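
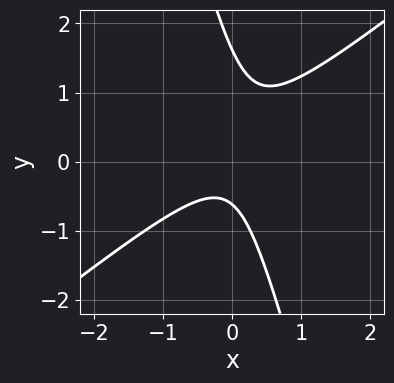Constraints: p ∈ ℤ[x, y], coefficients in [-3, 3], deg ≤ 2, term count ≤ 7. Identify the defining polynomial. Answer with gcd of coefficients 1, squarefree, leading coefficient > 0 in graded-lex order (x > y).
3*x^2 - 3*x*y - y^2 + y + 1

(a) The degree is 2 — a generic line meets the curve in up to 2 points.
(b) Checking where it meets the axes: the curve avoids every integer x-axis point in the box.
(c) Together with the visible shape, these determine p as stated.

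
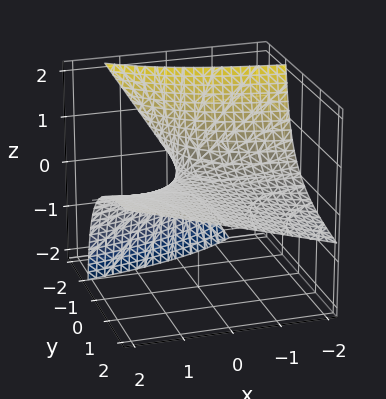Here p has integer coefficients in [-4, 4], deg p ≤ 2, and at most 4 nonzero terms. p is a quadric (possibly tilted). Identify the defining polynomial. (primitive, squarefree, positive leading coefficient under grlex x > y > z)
1. The degree is 2 — the shape is more complex than any degree-1 surface.
2. Against the integer gridlines: the visible y-axis segment lies entirely on the surface; it crosses the z-axis at the gridline z = 0; the visible x-axis segment lies entirely on the surface.
3. Matching integer coefficients to the picture gives p.

x*y - 2*y*z - 3*z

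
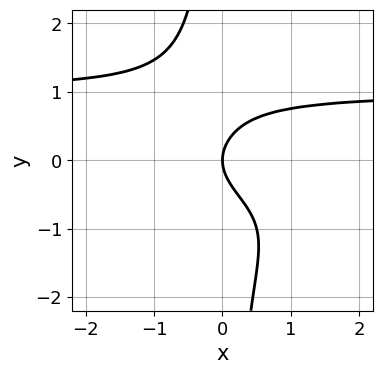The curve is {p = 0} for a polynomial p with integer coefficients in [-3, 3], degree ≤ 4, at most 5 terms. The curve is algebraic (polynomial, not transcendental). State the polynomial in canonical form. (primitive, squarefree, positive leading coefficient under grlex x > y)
x*y^3 + y^2 - x

(a) deg p = 4. The shape is more complex than any degree-3 curve.
(b) Observable constraints: it meets the y-axis at y = 0 (among the integer gridlines); it meets the x-axis at x = 0 (among the integer gridlines).
(c) Together with the visible shape, these determine p as stated.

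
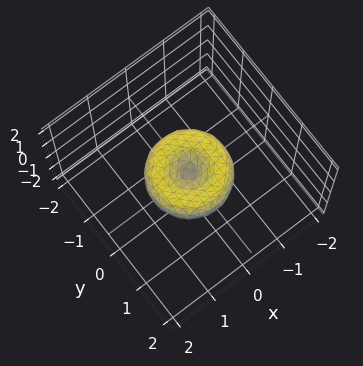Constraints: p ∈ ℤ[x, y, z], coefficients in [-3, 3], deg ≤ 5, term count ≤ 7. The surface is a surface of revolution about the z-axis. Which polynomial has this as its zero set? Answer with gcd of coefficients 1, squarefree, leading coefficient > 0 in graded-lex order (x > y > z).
x^4 + 2*x^2*y^2 + y^4 - x^2 - y^2 + z^2

1. Degree: a generic line meets the surface in up to 4 points, so deg p = 4.
2. Symmetries: the surface is invariant under rotation about z: p = q(x² + y², z).
3. Against the integer gridlines: the x-axis gridline crossings are at x ∈ {-1, 0, 1}; it crosses the z-axis at the gridline z = 0; the y-axis gridline crossings are at y ∈ {-1, 0, 1}.
4. Matching integer coefficients to the picture gives p.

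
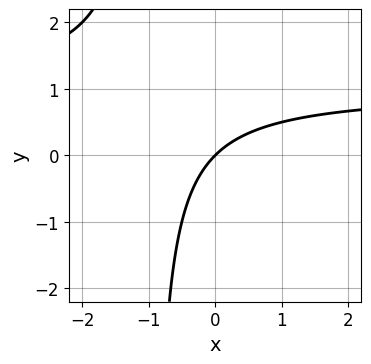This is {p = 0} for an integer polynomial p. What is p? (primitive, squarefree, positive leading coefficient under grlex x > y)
First, deg p = 2. A generic line meets the curve in up to 2 points.
Next, checking where it meets the axes: it crosses the y-axis at the gridline y = 0; one x-axis crossing is at x = 0.
Finally, solving for integer coefficients yields p as stated.

x*y - x + y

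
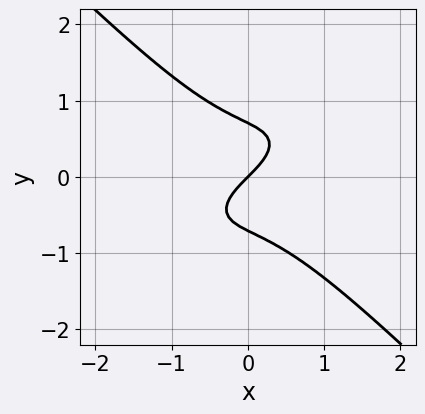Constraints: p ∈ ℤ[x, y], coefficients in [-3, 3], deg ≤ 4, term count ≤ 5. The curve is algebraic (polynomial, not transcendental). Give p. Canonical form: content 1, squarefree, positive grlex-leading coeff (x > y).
x^3 - x^2*y + 2*y^3 + x - y

(a) The degree is 3 — a generic line meets the curve in up to 3 points.
(b) From the visible intercepts: it crosses the x-axis at the gridline x = 0; it meets the y-axis at y = 0 (among the integer gridlines).
(c) These observations pin down the coefficients.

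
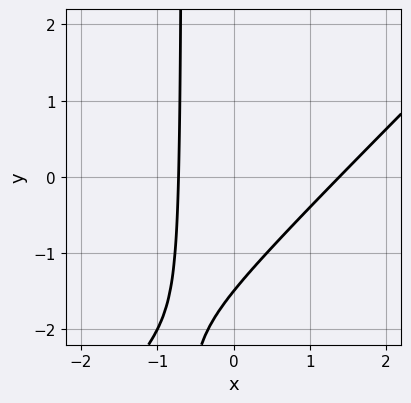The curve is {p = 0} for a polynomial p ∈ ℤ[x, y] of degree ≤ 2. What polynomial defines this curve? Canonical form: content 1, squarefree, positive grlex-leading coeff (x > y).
3*x^2 - 3*x*y - 2*x - 2*y - 3

(a) deg p = 2.
(b) The integer polynomial consistent with all of this is the stated p.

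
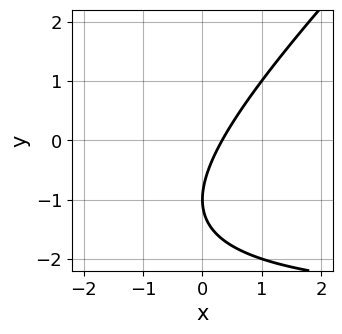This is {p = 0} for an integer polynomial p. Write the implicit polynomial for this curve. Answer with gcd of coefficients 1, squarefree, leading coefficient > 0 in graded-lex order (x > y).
x*y - y^2 + 3*x - 2*y - 1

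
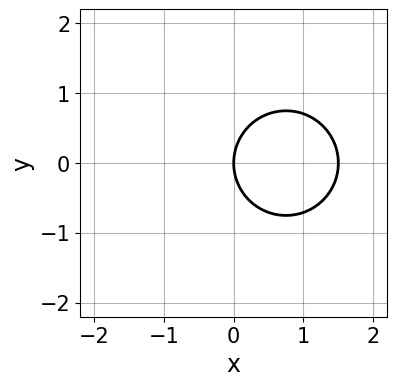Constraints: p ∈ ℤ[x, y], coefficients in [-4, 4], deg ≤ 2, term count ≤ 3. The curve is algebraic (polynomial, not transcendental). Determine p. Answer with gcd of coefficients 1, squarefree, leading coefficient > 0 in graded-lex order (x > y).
1. Degree: a generic line meets the curve in up to 2 points, so deg p = 2.
2. Symmetries: mirror symmetry y ↦ −y ⇒ only even powers of y.
3. From the visible intercepts: it crosses the y-axis at the gridline y = 0; one x-axis crossing is at x = 0.
4. Together with the visible shape, these determine p as stated.

2*x^2 + 2*y^2 - 3*x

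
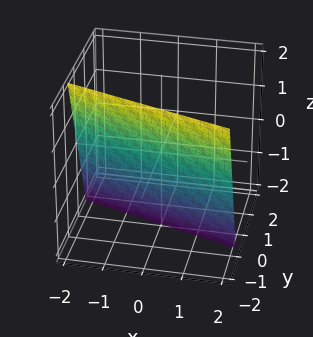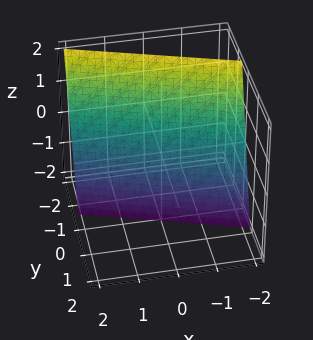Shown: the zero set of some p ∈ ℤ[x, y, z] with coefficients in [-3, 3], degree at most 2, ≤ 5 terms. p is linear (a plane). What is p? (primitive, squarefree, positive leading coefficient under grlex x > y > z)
deg p = 1.
Observable constraints: it crosses the x-axis at the gridline x = -2; it crosses the z-axis at the gridline z = -2.
The integer polynomial consistent with all of this is the stated p.

x + 3*y + z + 2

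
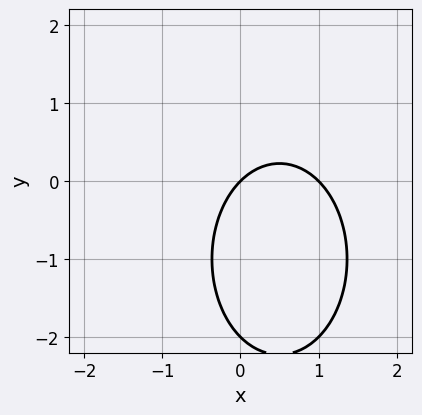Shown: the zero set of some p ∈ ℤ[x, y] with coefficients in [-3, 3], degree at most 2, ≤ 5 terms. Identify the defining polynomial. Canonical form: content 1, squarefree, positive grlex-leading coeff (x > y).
1. deg p = 2.
2. Against the integer gridlines: the x-axis gridline crossings are at x ∈ {0, 1}; among the integer gridlines, it crosses the y-axis at y ∈ {-2, 0}.
3. Assembling these constraints gives the stated polynomial.

2*x^2 + y^2 - 2*x + 2*y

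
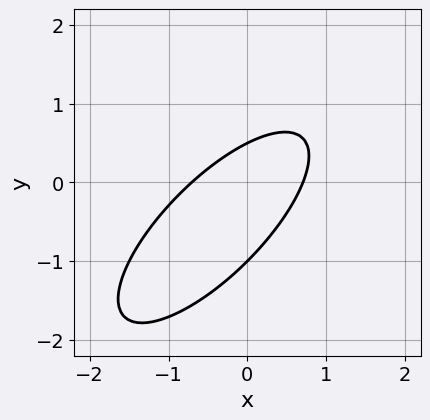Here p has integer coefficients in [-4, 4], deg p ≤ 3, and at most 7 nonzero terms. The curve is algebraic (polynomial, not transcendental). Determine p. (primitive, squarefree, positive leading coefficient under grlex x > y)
The degree is 2 — the shape is more complex than any degree-1 curve.
Reading off the gridlines: one y-axis crossing is at y = -1.
Fitting integer coefficients to these (and the overall shape) gives p.

2*x^2 - 3*x*y + 2*y^2 + y - 1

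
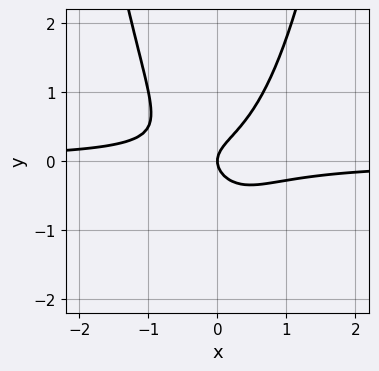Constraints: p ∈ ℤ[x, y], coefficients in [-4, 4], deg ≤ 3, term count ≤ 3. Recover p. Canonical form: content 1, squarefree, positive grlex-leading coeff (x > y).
3*x^2*y - 2*y^2 + x

First, deg p = 3. The shape is more complex than any degree-2 curve.
Then, checking where it meets the axes: it meets the x-axis at x = 0 (among the integer gridlines); one y-axis crossing is at y = 0.
Finally, fitting integer coefficients to these (and the overall shape) gives p.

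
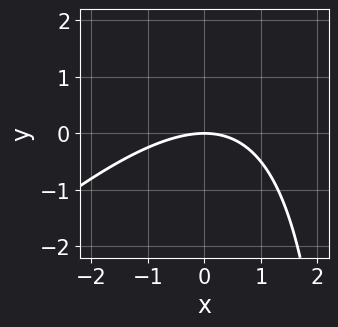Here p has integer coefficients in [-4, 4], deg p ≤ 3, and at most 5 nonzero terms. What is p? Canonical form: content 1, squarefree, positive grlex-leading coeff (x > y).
The degree is 2 — the shape is more complex than any degree-1 curve.
From the visible intercepts: one x-axis crossing is at x = 0; one y-axis crossing is at y = 0.
Assembling these constraints gives the stated polynomial.

x^2 - x*y + 3*y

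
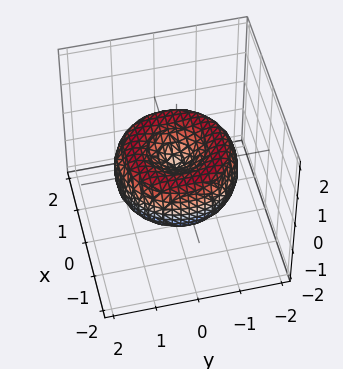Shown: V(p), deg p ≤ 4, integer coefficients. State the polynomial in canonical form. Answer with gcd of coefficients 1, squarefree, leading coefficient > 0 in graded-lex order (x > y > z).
First, degree: a generic line meets the surface in up to 4 points, so deg p = 4.
Then, by symmetry, every cross-section ⟂ z is a circle, so x, y appear only via x² + y².
Next, observable constraints: it meets the z-axis at z = 0 (among the integer gridlines); a circular section at z = 0 has radius between 1 and 2; it crosses the y-axis at the gridline y = 0.
Finally, fitting integer coefficients to these (and the overall shape) gives p.

x^4 + 2*x^2*y^2 + y^4 - 2*x^2 - 2*y^2 + 2*z^2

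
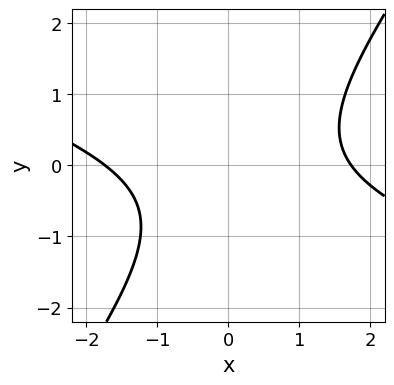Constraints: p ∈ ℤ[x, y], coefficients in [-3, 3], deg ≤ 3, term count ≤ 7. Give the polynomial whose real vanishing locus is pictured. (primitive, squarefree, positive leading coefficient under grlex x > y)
x^2 + 2*x*y - 2*y^2 - y - 3

First, degree: the shape is more complex than any degree-1 curve, so deg p = 2.
Then, observable constraints: the curve avoids every integer y-axis point in the box.
Finally, the integer polynomial consistent with all of this is the stated p.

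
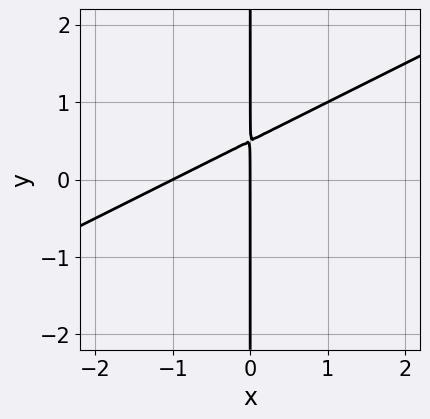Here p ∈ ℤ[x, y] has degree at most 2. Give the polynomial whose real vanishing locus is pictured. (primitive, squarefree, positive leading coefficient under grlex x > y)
Degree: the shape is more complex than any degree-1 curve, so deg p = 2.
Checking where it meets the axes: the x-axis gridline crossings are at x ∈ {-1, 0}; the visible y-axis segment lies entirely on the curve.
Solving for integer coefficients yields p as stated.

x^2 - 2*x*y + x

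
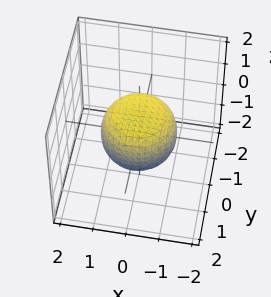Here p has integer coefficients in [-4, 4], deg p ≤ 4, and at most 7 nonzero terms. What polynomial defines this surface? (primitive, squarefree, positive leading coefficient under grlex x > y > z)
(a) Degree: no degree-3 surface has this shape, so deg p = 4.
(b) Symmetries: every cross-section ⟂ z is a circle, so x, y appear only via x² + y².
(c) Reading off the gridlines: a circular section at z = 0 has radius between 1 and 2.
(d) Fitting integer coefficients to these (and the overall shape) gives p.

2*x^4 + 4*x^2*y^2 + 2*y^4 - x^2 - y^2 + 3*z^2 - 2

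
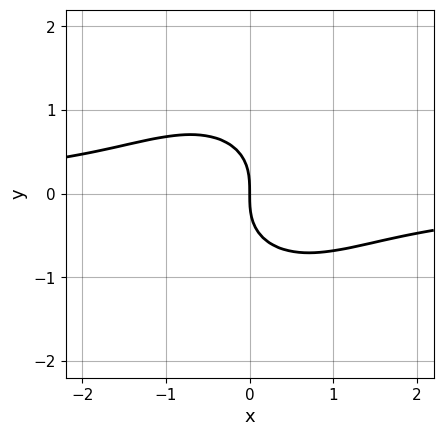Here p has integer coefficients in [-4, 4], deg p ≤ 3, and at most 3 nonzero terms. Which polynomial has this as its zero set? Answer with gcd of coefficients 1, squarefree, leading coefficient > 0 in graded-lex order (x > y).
x^2*y + y^3 + x

1. deg p = 3.
2. From the axis intercepts and sections: it meets the x-axis at x = 0 (among the integer gridlines); it crosses the y-axis at the gridline y = 0.
3. Assembling these constraints gives the stated polynomial.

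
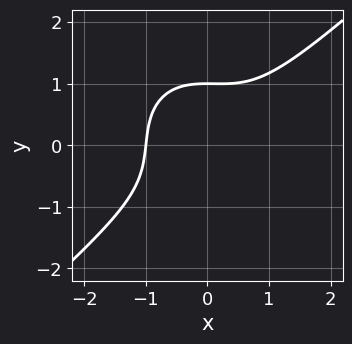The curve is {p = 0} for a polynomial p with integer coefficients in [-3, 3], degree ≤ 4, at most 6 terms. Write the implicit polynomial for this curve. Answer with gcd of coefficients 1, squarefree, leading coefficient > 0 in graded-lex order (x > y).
1. The degree is 3 — no degree-2 curve has this shape.
2. From the visible intercepts: it crosses the y-axis at the gridline y = 1; it meets the x-axis at x = -1 (among the integer gridlines).
3. The integer polynomial consistent with all of this is the stated p.

3*x^3 - x^2*y - 3*y^3 + 3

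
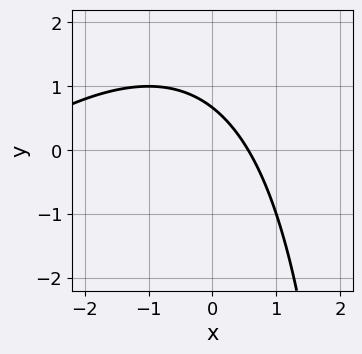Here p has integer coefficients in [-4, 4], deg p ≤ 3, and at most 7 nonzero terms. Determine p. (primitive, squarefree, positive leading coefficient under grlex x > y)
x^2 - x*y + 3*x + 3*y - 2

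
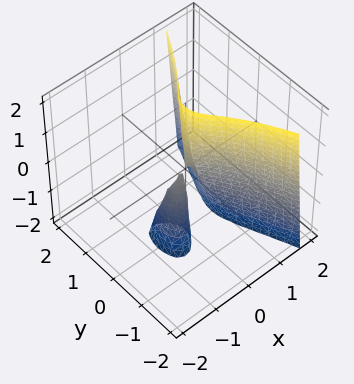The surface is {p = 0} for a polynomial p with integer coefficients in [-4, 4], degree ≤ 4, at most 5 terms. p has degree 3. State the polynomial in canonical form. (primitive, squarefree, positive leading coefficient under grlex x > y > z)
3*x^3 + x*z - 2*y^2

1. There are 2 components. Treating them together as one polynomial.
2. Degree: no degree-2 surface has this shape, so deg p = 3.
3. Reading off the gridlines: the visible z-axis segment lies entirely on the surface; it crosses the x-axis at the gridline x = 0; one y-axis crossing is at y = 0.
4. Assembling these constraints gives the stated polynomial.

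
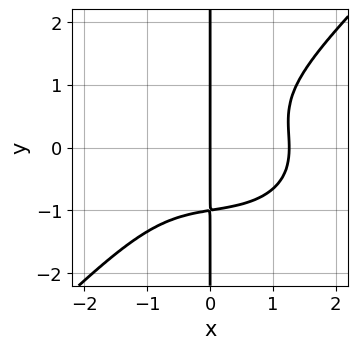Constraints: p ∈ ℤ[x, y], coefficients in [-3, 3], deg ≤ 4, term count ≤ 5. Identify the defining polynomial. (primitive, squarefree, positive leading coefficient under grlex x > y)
x^4 + x^2*y^2 - 2*x*y^3 - 2*x

deg p = 4. The shape is more complex than any degree-3 curve.
Checking where it meets the axes: one x-axis crossing is at x = 0; the visible y-axis segment lies entirely on the curve.
Matching integer coefficients to the picture gives p.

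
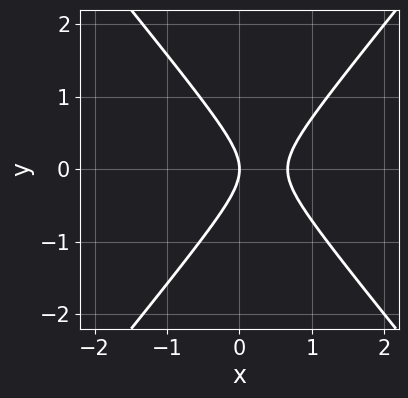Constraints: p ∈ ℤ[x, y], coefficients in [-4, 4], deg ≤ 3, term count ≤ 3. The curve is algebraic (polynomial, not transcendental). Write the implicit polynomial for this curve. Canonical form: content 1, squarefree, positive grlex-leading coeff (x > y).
3*x^2 - 2*y^2 - 2*x

(a) Degree: no degree-1 curve has this shape, so deg p = 2.
(b) Symmetries: the y ↦ −y reflection is a symmetry, so y appears only in even powers.
(c) Checking where it meets the axes: it crosses the x-axis at the gridline x = 0; it crosses the y-axis at the gridline y = 0.
(d) Together with the visible shape, these determine p as stated.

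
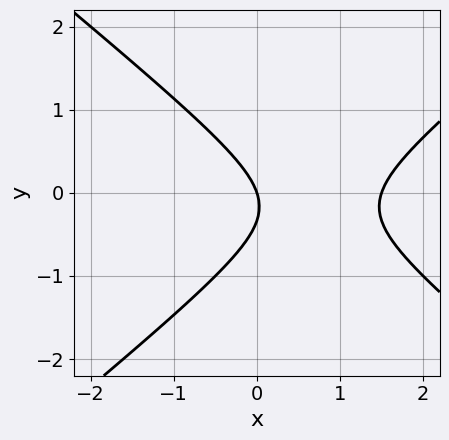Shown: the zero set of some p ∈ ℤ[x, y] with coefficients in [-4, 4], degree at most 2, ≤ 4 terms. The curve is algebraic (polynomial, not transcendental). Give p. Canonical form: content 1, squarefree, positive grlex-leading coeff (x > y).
First, the degree is 2 — no degree-1 curve has this shape.
Then, reading off the gridlines: it meets the x-axis at x = 0 (among the integer gridlines); one y-axis crossing is at y = 0.
Finally, together with the visible shape, these determine p as stated.

2*x^2 - 3*y^2 - 3*x - y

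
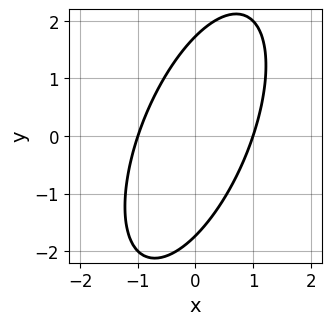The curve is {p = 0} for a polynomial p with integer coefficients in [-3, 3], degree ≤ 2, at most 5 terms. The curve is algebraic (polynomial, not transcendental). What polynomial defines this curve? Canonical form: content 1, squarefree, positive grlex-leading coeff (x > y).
3*x^2 - 2*x*y + y^2 - 3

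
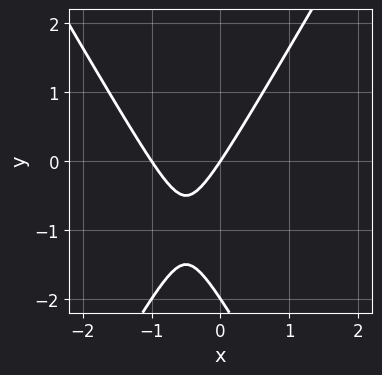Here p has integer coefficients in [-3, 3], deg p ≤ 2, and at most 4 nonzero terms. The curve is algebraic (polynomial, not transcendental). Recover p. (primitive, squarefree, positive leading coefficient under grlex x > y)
The degree is 2 — a generic line meets the curve in up to 2 points.
Reading off the gridlines: among the integer gridlines, it crosses the y-axis at y ∈ {-2, 0}; the x-axis gridline crossings are at x ∈ {-1, 0}.
Assembling these constraints gives the stated polynomial.

3*x^2 - y^2 + 3*x - 2*y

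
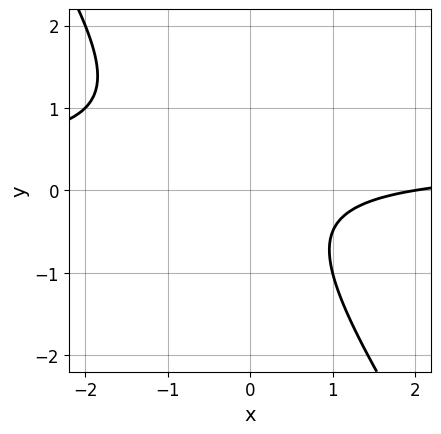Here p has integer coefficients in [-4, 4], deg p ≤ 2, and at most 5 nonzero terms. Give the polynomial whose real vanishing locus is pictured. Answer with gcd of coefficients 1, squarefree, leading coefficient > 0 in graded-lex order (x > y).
(a) deg p = 2. No degree-1 curve has this shape.
(b) Checking where it meets the axes: the curve avoids every integer y-axis point in the box; it crosses the x-axis at the gridline x = 2.
(c) These observations pin down the coefficients.

3*x*y + 2*y^2 - x + 2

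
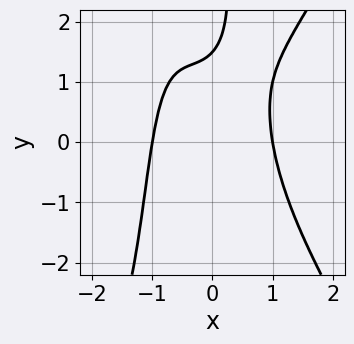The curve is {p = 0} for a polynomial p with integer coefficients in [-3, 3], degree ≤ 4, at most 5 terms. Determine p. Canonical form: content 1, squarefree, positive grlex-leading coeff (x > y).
The degree is 4 — no degree-3 curve has this shape.
Observable constraints: among the integer gridlines, it crosses the x-axis at x ∈ {-1, 1}.
Solving for integer coefficients yields p as stated.

3*x^4 - x^2*y^2 - x*y^2 + 2*y - 3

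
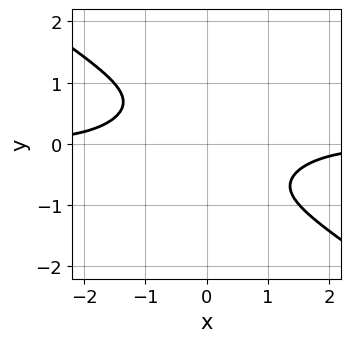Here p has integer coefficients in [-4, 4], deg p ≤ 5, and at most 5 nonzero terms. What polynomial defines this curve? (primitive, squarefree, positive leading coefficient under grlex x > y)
1. Degree: the shape is more complex than any degree-3 curve, so deg p = 4.
2. Observable constraints: it misses every integer gridline on the x-axis; no y-intercept at any integer in the box.
3. Putting this together gives p.

x^3*y + 3*y^4 + x*y + 2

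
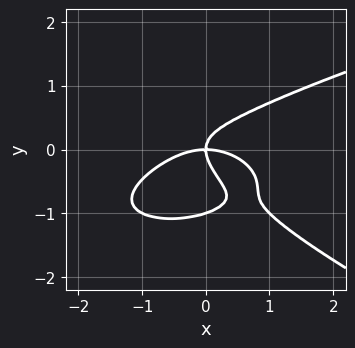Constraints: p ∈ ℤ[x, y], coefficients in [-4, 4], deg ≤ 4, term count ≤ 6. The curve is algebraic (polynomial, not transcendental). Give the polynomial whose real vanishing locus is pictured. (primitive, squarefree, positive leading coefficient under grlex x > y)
x*y^3 + 3*y^4 - x^3 + 3*y^3 - 2*x*y

(a) Degree: a generic line meets the curve in up to 4 points, so deg p = 4.
(b) Against the integer gridlines: among the integer gridlines, it crosses the y-axis at y ∈ {-1, 0}; one x-axis crossing is at x = 0.
(c) Together with the visible shape, these determine p as stated.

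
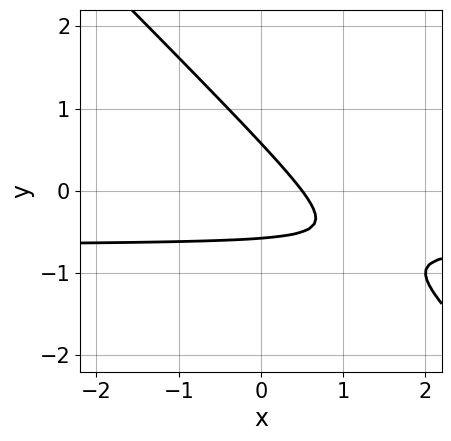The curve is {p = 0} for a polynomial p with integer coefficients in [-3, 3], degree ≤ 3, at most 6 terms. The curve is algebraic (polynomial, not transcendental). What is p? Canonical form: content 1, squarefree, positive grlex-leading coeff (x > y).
The degree is 2 — the shape is more complex than any degree-1 curve.
The integer polynomial consistent with all of this is the stated p.

3*x*y + 3*y^2 + 2*x - 1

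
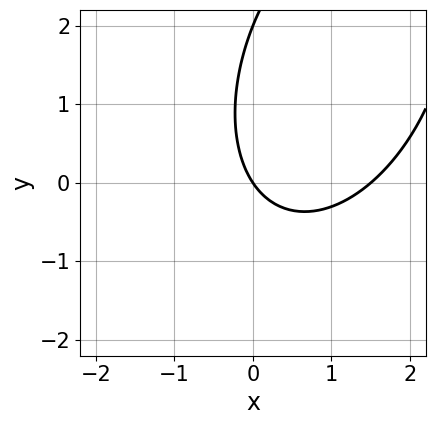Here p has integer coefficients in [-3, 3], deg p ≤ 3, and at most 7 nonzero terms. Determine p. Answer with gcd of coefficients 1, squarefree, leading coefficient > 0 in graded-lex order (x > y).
First, the degree is 2 — no degree-1 curve has this shape.
Next, checking where it meets the axes: among the integer gridlines, it crosses the y-axis at y ∈ {0, 2}; it crosses the x-axis at the gridline x = 0.
Finally, putting this together gives p.

2*x^2 - x*y + y^2 - 3*x - 2*y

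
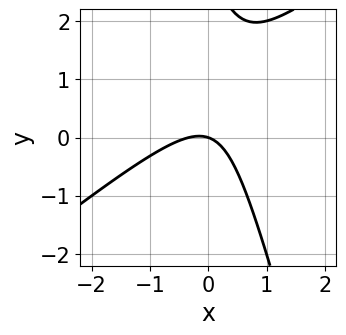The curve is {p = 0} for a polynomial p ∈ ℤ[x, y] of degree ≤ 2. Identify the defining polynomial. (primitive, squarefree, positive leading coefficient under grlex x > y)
3*x^2 - 3*x*y - y^2 + x + 3*y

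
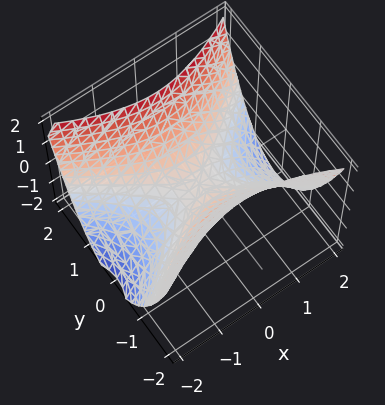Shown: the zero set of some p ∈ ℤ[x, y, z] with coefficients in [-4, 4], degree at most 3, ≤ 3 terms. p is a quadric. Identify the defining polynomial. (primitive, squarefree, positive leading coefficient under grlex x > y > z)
(a) deg p = 2. A saddle surface; a quadric.
(b) Symmetries: it's symmetric under x → −x, forcing even powers of x; mirror symmetry y ↦ −y ⇒ only even powers of y.
(c) Observable constraints: one x-axis crossing is at x = 0; it crosses the z-axis at the gridline z = 0; it meets the y-axis at y = 0 (among the integer gridlines).
(d) Putting this together gives p.

x^2 - 2*y^2 + 2*z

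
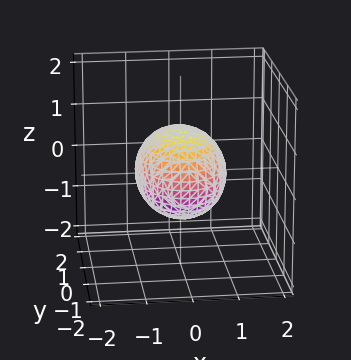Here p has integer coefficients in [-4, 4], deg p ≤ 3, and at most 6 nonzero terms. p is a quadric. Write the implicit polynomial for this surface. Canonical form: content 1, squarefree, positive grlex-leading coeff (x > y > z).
2*x^2 + y^2 + 2*z^2 - 2

The degree is 2 — bounded and convex; a quadric.
Symmetries: it's symmetric under z → −z, forcing even powers of z; the y ↦ −y reflection is a symmetry, so y appears only in even powers; mirror symmetry x ↦ −x ⇒ only even powers of x.
Observable constraints: among the integer gridlines, it crosses the z-axis at z ∈ {-1, 1}; among the integer gridlines, it crosses the x-axis at x ∈ {-1, 1}.
Fitting integer coefficients to these (and the overall shape) gives p.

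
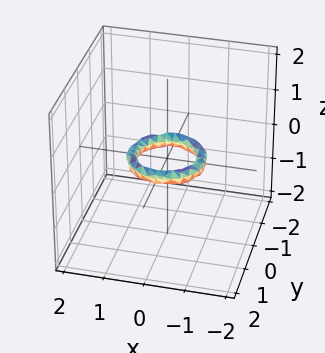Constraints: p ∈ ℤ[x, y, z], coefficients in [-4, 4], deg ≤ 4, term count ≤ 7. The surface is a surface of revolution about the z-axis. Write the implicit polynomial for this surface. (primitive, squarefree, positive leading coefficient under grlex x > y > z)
2*x^4 + 4*x^2*y^2 + 2*y^4 - 3*x^2 - 3*y^2 + 3*z^2 + 1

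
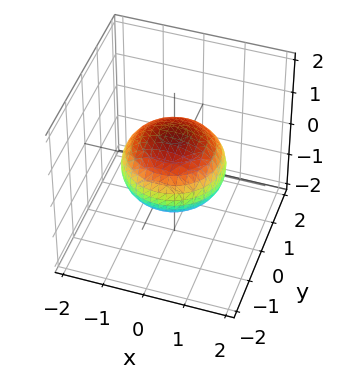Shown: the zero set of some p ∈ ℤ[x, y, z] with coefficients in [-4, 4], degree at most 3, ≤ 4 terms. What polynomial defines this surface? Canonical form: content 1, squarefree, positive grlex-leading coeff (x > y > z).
2*x^2 + 2*y^2 + 3*z^2 - 3

(a) The degree is 2 — a generic line meets the surface in up to 2 points.
(b) Symmetries: the surface is invariant under rotation about z: p = q(x² + y², z).
(c) Observable constraints: a circular section at z = 0 has radius between 1 and 2; the z-axis gridline crossings are at z ∈ {-1, 1}.
(d) These observations pin down the coefficients.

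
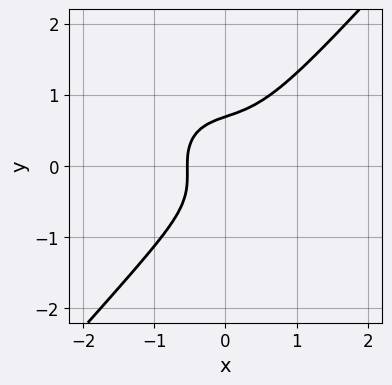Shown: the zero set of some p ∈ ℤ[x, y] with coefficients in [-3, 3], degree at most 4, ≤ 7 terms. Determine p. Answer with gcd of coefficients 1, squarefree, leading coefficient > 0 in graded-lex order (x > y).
3*x^3 + x*y^2 - 3*y^3 + x + 1

1. Degree: the shape is more complex than any degree-2 curve, so deg p = 3.
2. Matching integer coefficients to the picture gives p.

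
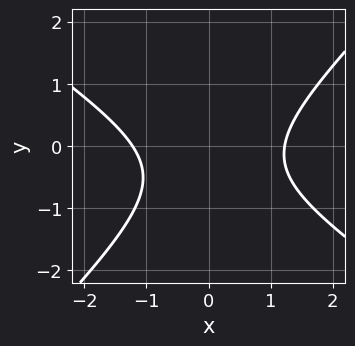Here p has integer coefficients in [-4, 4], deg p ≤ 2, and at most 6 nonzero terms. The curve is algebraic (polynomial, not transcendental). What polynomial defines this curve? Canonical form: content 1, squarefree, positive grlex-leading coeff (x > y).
2*x^2 + x*y - 3*y^2 - 2*y - 3

First, degree: no degree-1 curve has this shape, so deg p = 2.
Then, from the visible intercepts: the curve avoids every integer y-axis point in the box.
Finally, putting this together gives p.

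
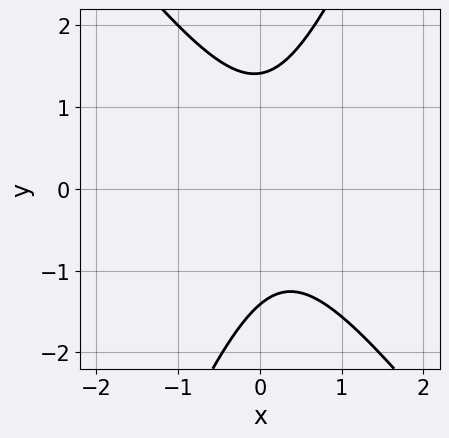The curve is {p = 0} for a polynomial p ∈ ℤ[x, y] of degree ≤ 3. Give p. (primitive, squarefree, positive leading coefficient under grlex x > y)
3*x^2 + x*y - y^2 - x + 2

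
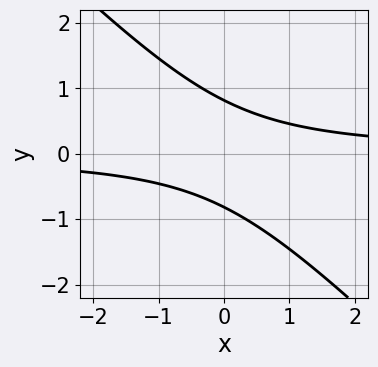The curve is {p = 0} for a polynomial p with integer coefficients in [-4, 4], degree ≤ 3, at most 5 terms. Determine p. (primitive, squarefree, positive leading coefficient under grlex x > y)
The degree is 2 — the shape is more complex than any degree-1 curve.
From the axis intercepts and sections: it misses every integer gridline on the x-axis.
Together with the visible shape, these determine p as stated.

3*x*y + 3*y^2 - 2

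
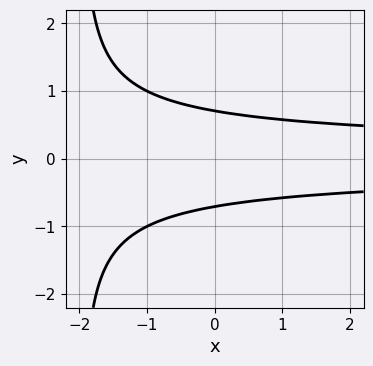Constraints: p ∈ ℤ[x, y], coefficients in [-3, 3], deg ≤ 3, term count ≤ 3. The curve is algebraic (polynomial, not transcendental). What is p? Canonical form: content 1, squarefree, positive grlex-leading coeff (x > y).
x*y^2 + 2*y^2 - 1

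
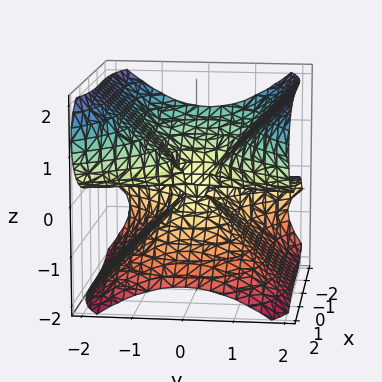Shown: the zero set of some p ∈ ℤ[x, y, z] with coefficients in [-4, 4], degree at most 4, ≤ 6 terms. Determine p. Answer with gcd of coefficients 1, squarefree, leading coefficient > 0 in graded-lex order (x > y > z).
x^3 - 3*y^2*z + 3*z^3 + x^2

1. Degree: a generic line meets the surface in up to 3 points, so deg p = 3.
2. Checking where it meets the axes: the visible y-axis segment lies entirely on the surface; among the integer gridlines, it crosses the x-axis at x ∈ {-1, 0}; it crosses the z-axis at the gridline z = 0.
3. These observations pin down the coefficients.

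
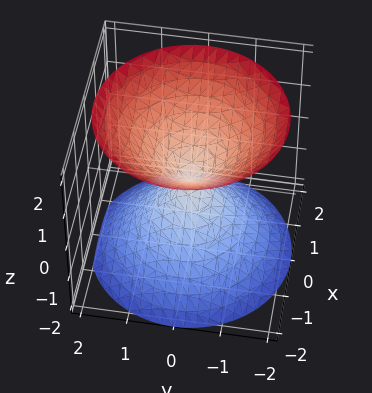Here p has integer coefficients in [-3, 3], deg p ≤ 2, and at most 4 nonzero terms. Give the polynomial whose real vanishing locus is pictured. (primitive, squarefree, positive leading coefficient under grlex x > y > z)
1. I count 2 distinct pieces. Treating them together as one polynomial.
2. Degree: a double cone through the origin; a quadric, so deg p = 2.
3. Symmetries: it's symmetric under z → −z, forcing even powers of z; rotational symmetry about the z-axis ⇒ p depends on x, y only through x² + y².
4. From the visible intercepts: it crosses the y-axis at the gridline y = 0; a circular section at z = -1 has radius exactly 1; it crosses the x-axis at the gridline x = 0; it meets the z-axis at z = 0 (among the integer gridlines).
5. Matching integer coefficients to the picture gives p.

x^2 + y^2 - z^2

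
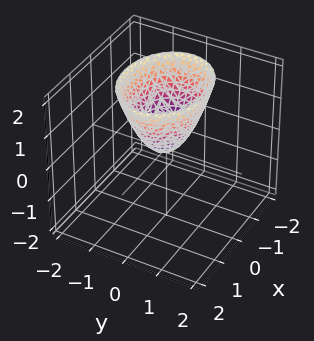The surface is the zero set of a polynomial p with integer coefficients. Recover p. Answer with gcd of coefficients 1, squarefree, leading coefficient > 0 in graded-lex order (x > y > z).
2*x^2 + 3*y^2 - 2*z

deg p = 2. A paraboloid; a quadric.
Symmetries: it's symmetric under x → −x, forcing even powers of x; mirror symmetry y ↦ −y ⇒ only even powers of y.
Observable constraints: one x-axis crossing is at x = 0; one y-axis crossing is at y = 0; one z-axis crossing is at z = 0.
Assembling these constraints gives the stated polynomial.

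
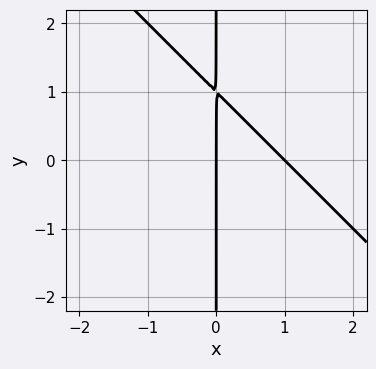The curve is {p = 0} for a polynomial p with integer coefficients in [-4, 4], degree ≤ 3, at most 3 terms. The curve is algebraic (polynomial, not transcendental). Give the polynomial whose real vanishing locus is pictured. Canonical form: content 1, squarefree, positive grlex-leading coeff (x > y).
x^2 + x*y - x

First, degree: a generic line meets the curve in up to 2 points, so deg p = 2.
Next, against the integer gridlines: every point of the y-axis in the box is on the curve; among the integer gridlines, it crosses the x-axis at x ∈ {0, 1}.
Finally, assembling these constraints gives the stated polynomial.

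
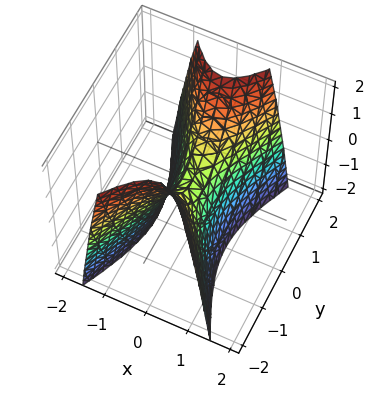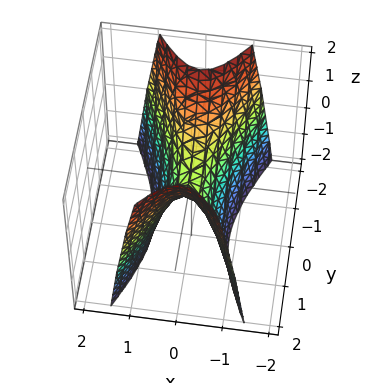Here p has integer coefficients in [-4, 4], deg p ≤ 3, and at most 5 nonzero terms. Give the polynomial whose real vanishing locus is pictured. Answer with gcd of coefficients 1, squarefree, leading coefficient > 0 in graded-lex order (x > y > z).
The degree is 2 — a saddle surface; a quadric.
Symmetries: mirror symmetry y ↦ −y ⇒ only even powers of y; it's symmetric under x → −x, forcing even powers of x.
From the visible intercepts: it meets the x-axis at x = 0 (among the integer gridlines); one y-axis crossing is at y = 0; one z-axis crossing is at z = 0.
Matching integer coefficients to the picture gives p.

3*x^2 - y^2 + z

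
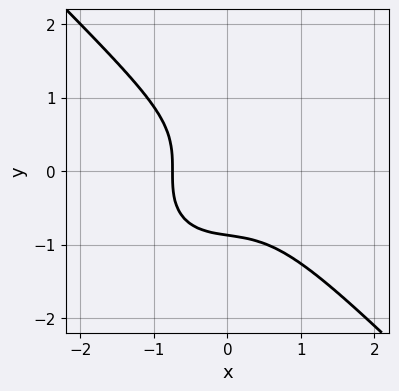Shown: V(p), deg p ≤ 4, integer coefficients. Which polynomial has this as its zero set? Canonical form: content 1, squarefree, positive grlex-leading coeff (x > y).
Degree: no degree-2 curve has this shape, so deg p = 3.
Putting this together gives p.

3*x^3 + 3*y^3 + x + 2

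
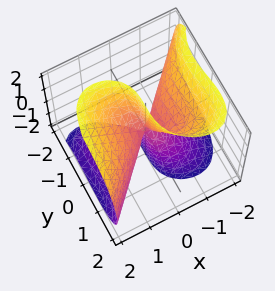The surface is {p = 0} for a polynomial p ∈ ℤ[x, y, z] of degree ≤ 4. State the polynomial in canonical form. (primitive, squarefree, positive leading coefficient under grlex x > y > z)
deg p = 3. The shape is more complex than any degree-2 surface.
Against the integer gridlines: one x-axis crossing is at x = 0; every point of the z-axis in the box is on the surface.
Solving for integer coefficients yields p as stated.

3*x^3 - x*y*z - 3*x*z^2 - 3*y^3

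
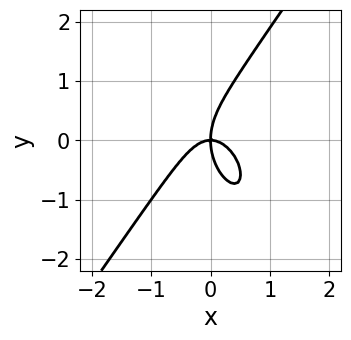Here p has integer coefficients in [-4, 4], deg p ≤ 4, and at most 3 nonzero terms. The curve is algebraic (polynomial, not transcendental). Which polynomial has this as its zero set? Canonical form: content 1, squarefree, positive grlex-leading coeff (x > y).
First, degree: no degree-2 curve has this shape, so deg p = 3.
Next, from the axis intercepts and sections: it meets the y-axis at y = 0 (among the integer gridlines); it meets the x-axis at x = 0 (among the integer gridlines).
Finally, solving for integer coefficients yields p as stated.

3*x^3 - y^3 + 2*x*y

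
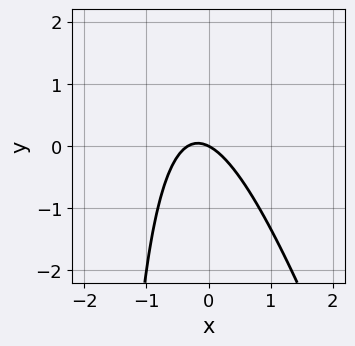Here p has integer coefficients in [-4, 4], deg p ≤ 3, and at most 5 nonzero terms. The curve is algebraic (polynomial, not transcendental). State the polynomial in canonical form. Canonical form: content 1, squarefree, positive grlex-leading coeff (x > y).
First, deg p = 2.
Next, observable constraints: it meets the y-axis at y = 0 (among the integer gridlines); it crosses the x-axis at the gridline x = 0.
Finally, putting this together gives p.

3*x^2 + x*y + x + 2*y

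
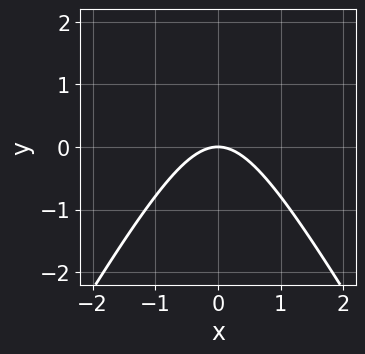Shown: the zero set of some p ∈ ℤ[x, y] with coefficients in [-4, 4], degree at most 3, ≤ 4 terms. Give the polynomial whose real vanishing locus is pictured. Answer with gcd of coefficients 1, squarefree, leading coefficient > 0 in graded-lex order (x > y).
3*x^2 - y^2 + 3*y

First, degree: the shape is more complex than any degree-1 curve, so deg p = 2.
Then, symmetries: it's symmetric under x → −x, forcing even powers of x.
Then, observable constraints: it meets the x-axis at x = 0 (among the integer gridlines); one y-axis crossing is at y = 0.
Finally, assembling these constraints gives the stated polynomial.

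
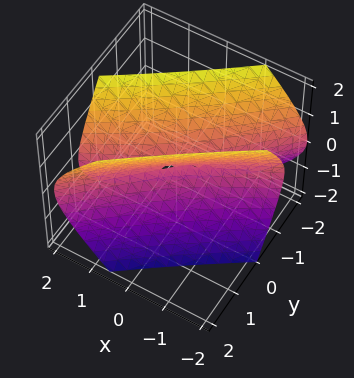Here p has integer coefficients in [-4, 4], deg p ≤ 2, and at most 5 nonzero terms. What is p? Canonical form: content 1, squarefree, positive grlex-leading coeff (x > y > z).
x^2 - 3*x*y + 2*y^2 - z^2

1. Degree: a generic line meets the surface in up to 2 points, so deg p = 2.
2. Reading off the gridlines: it meets the y-axis at y = 0 (among the integer gridlines); it crosses the z-axis at the gridline z = 0.
3. Solving for integer coefficients yields p as stated.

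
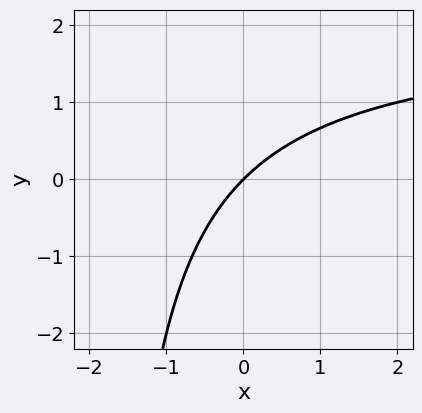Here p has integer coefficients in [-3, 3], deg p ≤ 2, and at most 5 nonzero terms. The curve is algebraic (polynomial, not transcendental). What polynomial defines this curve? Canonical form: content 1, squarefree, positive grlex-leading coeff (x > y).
x*y - 2*x + 2*y

deg p = 2. No degree-1 curve has this shape.
Reading off the gridlines: it crosses the x-axis at the gridline x = 0; it crosses the y-axis at the gridline y = 0.
Together with the visible shape, these determine p as stated.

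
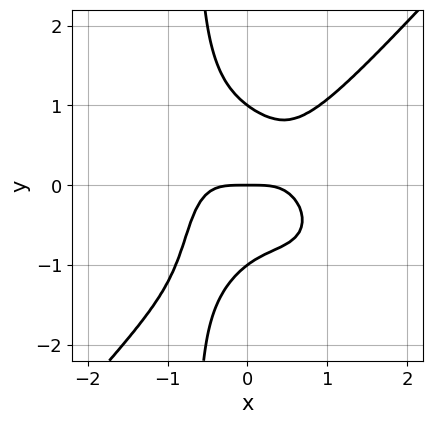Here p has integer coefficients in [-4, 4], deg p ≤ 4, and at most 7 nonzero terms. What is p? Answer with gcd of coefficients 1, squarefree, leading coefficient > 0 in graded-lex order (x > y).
3*x^4 + x^3*y - 3*x*y^3 - 2*y^3 + 2*y

First, deg p = 4. A generic line meets the curve in up to 4 points.
Next, observable constraints: one x-axis crossing is at x = 0; the y-axis gridline crossings are at y ∈ {-1, 0, 1}.
Finally, together with the visible shape, these determine p as stated.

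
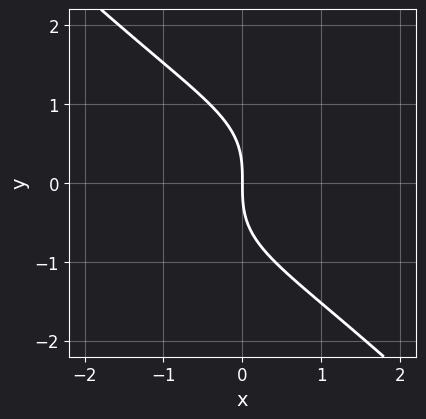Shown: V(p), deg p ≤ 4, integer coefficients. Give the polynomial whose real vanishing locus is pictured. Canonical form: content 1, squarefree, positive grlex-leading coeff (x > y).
x^2*y - y^3 - 2*x

(a) The degree is 3 — no degree-2 curve has this shape.
(b) Against the integer gridlines: it crosses the y-axis at the gridline y = 0; it crosses the x-axis at the gridline x = 0.
(c) Together with the visible shape, these determine p as stated.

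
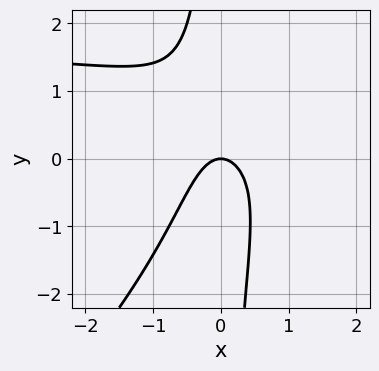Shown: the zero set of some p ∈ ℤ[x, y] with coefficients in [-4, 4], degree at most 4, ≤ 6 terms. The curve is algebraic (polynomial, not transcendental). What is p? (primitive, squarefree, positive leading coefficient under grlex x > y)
x^2*y - x*y^2 - 2*x^2 - y

First, the degree is 3 — a generic line meets the curve in up to 3 points.
Then, from the axis intercepts and sections: it meets the x-axis at x = 0 (among the integer gridlines); one y-axis crossing is at y = 0.
Finally, these observations pin down the coefficients.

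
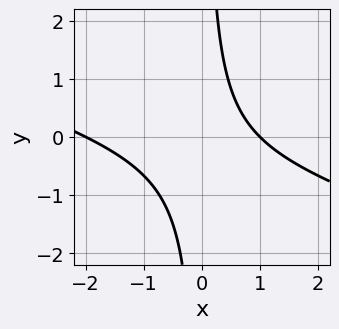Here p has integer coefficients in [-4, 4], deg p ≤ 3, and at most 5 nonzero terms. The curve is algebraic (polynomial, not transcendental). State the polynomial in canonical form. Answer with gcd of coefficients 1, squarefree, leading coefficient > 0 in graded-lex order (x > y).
deg p = 2. No degree-1 curve has this shape.
Observable constraints: the x-axis gridline crossings are at x ∈ {-2, 1}; the curve avoids every integer y-axis point in the box.
Assembling these constraints gives the stated polynomial.

x^2 + 3*x*y + x - 2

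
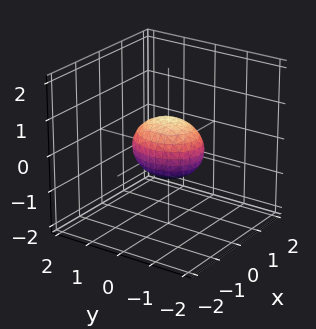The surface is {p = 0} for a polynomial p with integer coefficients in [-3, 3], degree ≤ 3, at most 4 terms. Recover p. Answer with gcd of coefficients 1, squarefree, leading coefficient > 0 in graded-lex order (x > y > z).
3*x^2 + 2*y^2 + 3*z^2 - 2

1. The degree is 2 — bounded and convex; a quadric.
2. Symmetries: the z ↦ −z reflection is a symmetry, so z appears only in even powers; it's symmetric under y → −y, forcing even powers of y; it's symmetric under x → −x, forcing even powers of x.
3. Checking where it meets the axes: among the integer gridlines, it crosses the y-axis at y ∈ {-1, 1}.
4. Solving for integer coefficients yields p as stated.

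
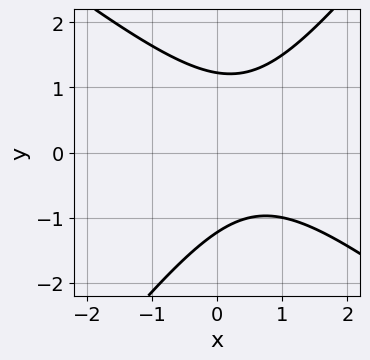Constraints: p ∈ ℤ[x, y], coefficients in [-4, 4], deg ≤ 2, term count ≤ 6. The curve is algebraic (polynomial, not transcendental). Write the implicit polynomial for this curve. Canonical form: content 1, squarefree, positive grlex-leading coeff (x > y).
(a) deg p = 2. No degree-1 curve has this shape.
(b) From the axis intercepts and sections: it misses every integer gridline on the x-axis.
(c) Together with the visible shape, these determine p as stated.

2*x^2 + x*y - 2*y^2 - 2*x + 3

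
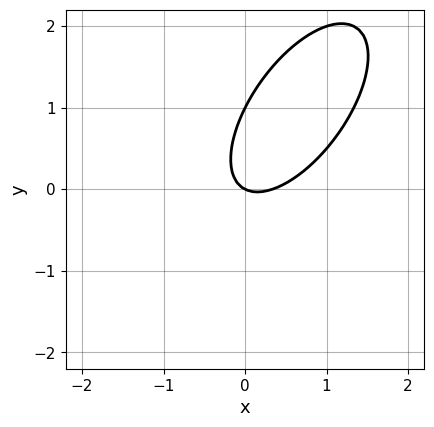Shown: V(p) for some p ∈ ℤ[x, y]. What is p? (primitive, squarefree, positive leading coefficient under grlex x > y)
3*x^2 - 3*x*y + 2*y^2 - x - 2*y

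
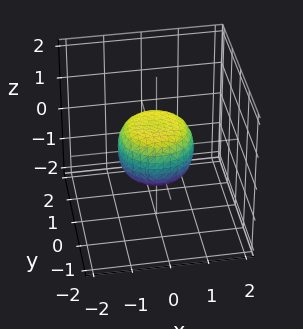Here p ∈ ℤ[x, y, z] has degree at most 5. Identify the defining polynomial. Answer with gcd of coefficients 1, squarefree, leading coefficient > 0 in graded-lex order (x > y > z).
(a) Degree: the shape is more complex than any degree-3 surface, so deg p = 4.
(b) Symmetries: rotational symmetry about the z-axis ⇒ p depends on x, y only through x² + y².
(c) Reading off the gridlines: a circular section at z = 0 has radius exactly 1; the y-axis gridline crossings are at y ∈ {-1, 1}; among the integer gridlines, it crosses the x-axis at x ∈ {-1, 1}.
(d) Assembling these constraints gives the stated polynomial.

2*x^4 + 4*x^2*y^2 + 2*y^4 - x^2 - y^2 + 2*z^2 - 1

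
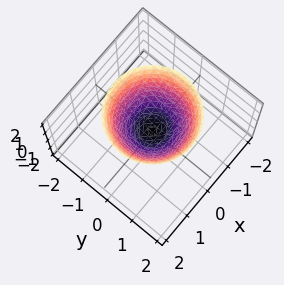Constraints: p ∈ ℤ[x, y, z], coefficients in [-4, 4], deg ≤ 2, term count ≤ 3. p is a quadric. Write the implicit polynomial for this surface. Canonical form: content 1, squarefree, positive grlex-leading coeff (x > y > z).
x^2 + y^2 - z

First, degree: a single bowl opening along one axis; a quadric, so deg p = 2.
Next, symmetries: rotational symmetry about the z-axis ⇒ p depends on x, y only through x² + y².
Then, checking where it meets the axes: it meets the z-axis at z = 0 (among the integer gridlines); one x-axis crossing is at x = 0; a circular section at z = 2 has radius between 1 and 2; it meets the y-axis at y = 0 (among the integer gridlines).
Finally, the integer polynomial consistent with all of this is the stated p.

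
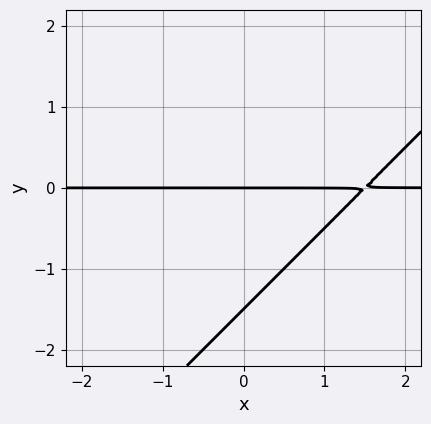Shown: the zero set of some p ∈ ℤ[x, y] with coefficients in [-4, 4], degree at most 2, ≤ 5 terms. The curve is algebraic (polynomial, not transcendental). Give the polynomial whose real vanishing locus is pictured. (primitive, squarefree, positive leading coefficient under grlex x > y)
2*x*y - 2*y^2 - 3*y

(a) The degree is 2 — a generic line meets the curve in up to 2 points.
(b) Against the integer gridlines: the visible x-axis segment lies entirely on the curve; it meets the y-axis at y = 0 (among the integer gridlines).
(c) Solving for integer coefficients yields p as stated.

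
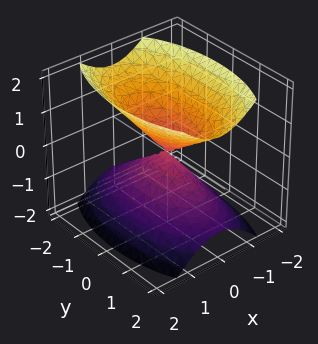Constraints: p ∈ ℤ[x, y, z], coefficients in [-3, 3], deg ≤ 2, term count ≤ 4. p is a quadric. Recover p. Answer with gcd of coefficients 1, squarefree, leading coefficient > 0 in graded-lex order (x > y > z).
First, there are 2 components. Treating them together as one polynomial.
Then, deg p = 2. A double cone through the origin; a quadric.
Next, symmetries: mirror symmetry z ↦ −z ⇒ only even powers of z; the x ↦ −x reflection is a symmetry, so x appears only in even powers; it's symmetric under y → −y, forcing even powers of y.
Next, against the integer gridlines: it crosses the z-axis at the gridline z = 0; it meets the y-axis at y = 0 (among the integer gridlines).
Finally, assembling these constraints gives the stated polynomial.

3*x^2 + y^2 - 2*z^2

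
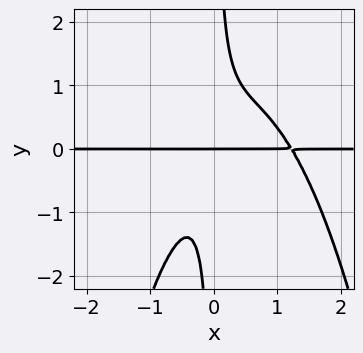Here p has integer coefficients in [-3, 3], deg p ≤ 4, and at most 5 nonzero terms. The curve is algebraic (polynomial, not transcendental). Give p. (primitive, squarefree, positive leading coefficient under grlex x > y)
3*x^3*y - 3*x^2*y + 3*x*y^2 - y

1. deg p = 4.
2. From the visible intercepts: every point of the x-axis in the box is on the curve; it meets the y-axis at y = 0 (among the integer gridlines).
3. Solving for integer coefficients yields p as stated.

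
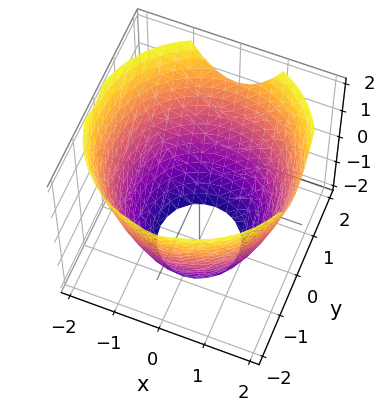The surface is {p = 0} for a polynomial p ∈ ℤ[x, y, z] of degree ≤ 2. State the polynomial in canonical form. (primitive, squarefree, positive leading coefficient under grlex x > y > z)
x^2 + y^2 - z - 3

(a) The degree is 2 — no degree-1 surface has this shape.
(b) Symmetries: rotational symmetry about the z-axis ⇒ p depends on x, y only through x² + y².
(c) Reading off the gridlines: a circular section at z = 0 has radius between 1 and 2; no z-intercept at any integer in the box.
(d) Assembling these constraints gives the stated polynomial.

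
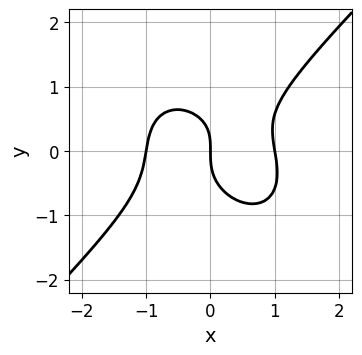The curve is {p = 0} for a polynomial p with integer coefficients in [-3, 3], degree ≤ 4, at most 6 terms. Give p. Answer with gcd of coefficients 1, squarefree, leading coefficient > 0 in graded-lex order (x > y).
3*x^3 - 3*y^3 + x*y - 3*x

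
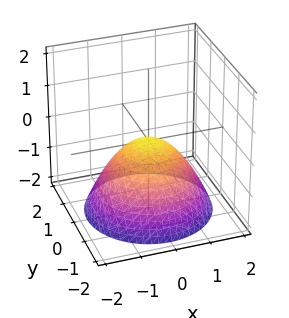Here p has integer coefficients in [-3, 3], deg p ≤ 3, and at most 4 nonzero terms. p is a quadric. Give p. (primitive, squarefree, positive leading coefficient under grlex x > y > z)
1. deg p = 2.
2. Symmetry: every cross-section ⟂ z is a circle, so x, y appear only via x² + y².
3. Checking where it meets the axes: it meets the x-axis at x = 0 (among the integer gridlines); it meets the z-axis at z = 0 (among the integer gridlines); it meets the y-axis at y = 0 (among the integer gridlines).
4. Assembling these constraints gives the stated polynomial.

2*x^2 + 2*y^2 + 3*z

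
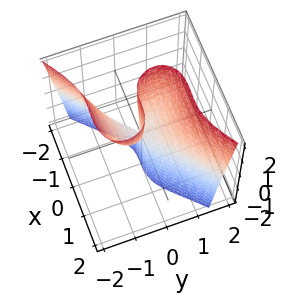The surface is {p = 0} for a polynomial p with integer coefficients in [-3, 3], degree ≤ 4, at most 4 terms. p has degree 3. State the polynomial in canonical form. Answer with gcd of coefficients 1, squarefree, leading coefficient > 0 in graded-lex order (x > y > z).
Degree: the shape is more complex than any degree-2 surface, so deg p = 3.
Against the integer gridlines: it meets the y-axis at y = 0 (among the integer gridlines); one x-axis crossing is at x = 0; the visible z-axis segment lies entirely on the surface.
Fitting integer coefficients to these (and the overall shape) gives p.

2*x^3 - x^2*y - 2*y^3 + 2*y*z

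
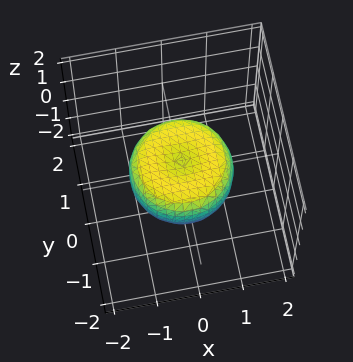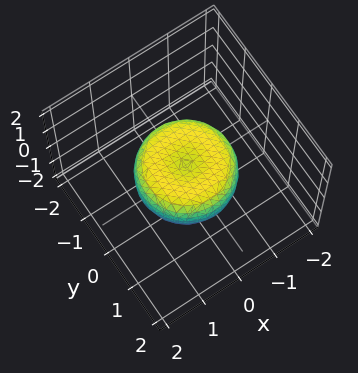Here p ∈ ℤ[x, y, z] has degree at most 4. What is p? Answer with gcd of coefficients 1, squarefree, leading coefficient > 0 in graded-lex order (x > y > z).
1. The degree is 4 — the shape is more complex than any degree-3 surface.
2. By symmetry, every cross-section ⟂ z is a circle, so x, y appear only via x² + y².
3. From the axis intercepts and sections: a circular section at z = 0 has radius between 1 and 2.
4. Matching integer coefficients to the picture gives p.

2*x^4 + 4*x^2*y^2 + 2*y^4 - 2*x^2 - 2*y^2 + 3*z^2 - 1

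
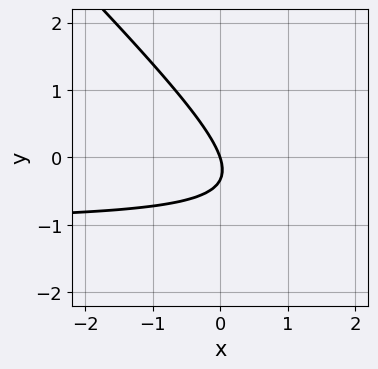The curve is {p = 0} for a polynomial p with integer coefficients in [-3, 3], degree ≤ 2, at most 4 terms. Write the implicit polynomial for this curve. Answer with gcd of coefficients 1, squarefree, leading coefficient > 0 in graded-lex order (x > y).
3*x*y + 3*y^2 + 3*x + y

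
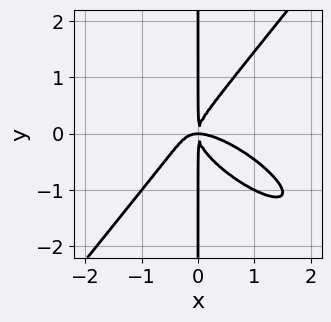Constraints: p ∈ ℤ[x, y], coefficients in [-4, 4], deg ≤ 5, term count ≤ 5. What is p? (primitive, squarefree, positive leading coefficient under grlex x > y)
2*x^4 + 3*x^3*y - 3*x*y^3 + 2*x^2*y

First, degree: the shape is more complex than any degree-3 curve, so deg p = 4.
Next, against the integer gridlines: the visible y-axis segment lies entirely on the curve.
Finally, these observations pin down the coefficients.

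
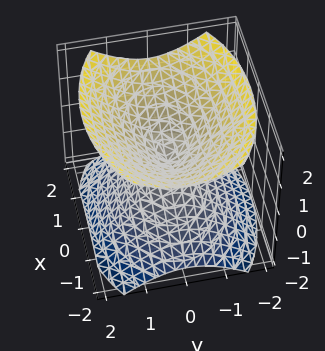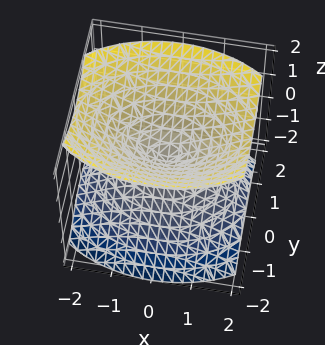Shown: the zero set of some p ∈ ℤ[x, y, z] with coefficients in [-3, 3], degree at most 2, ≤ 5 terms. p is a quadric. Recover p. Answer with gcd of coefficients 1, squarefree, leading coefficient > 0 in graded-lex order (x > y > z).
x^2 + 2*y^2 - 2*z^2

First, I count 2 distinct pieces. Treating them together as one polynomial.
Then, the degree is 2 — a double cone through the origin; a quadric.
Then, symmetries: the x ↦ −x reflection is a symmetry, so x appears only in even powers; mirror symmetry y ↦ −y ⇒ only even powers of y; it's symmetric under z → −z, forcing even powers of z.
Then, against the integer gridlines: one x-axis crossing is at x = 0; it crosses the y-axis at the gridline y = 0; it meets the z-axis at z = 0 (among the integer gridlines).
Finally, these observations pin down the coefficients.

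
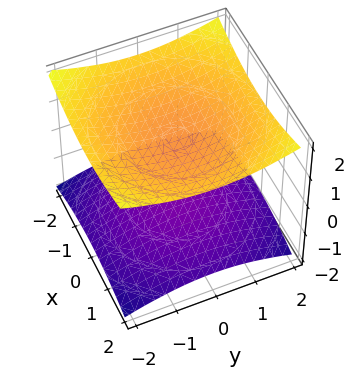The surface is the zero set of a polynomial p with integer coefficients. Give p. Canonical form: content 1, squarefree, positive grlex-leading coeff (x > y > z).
I count 2 distinct pieces. They look like related sheets of one shape, so recover p as a whole.
Degree: two separate bowl-shaped sheets opening away from each other; a quadric, so deg p = 2.
By symmetry, the surface is invariant under rotation about z: p = q(x² + y², z); mirror symmetry z ↦ −z ⇒ only even powers of z.
From the visible intercepts: among the integer gridlines, it crosses the z-axis at z ∈ {-1, 1}; the surface avoids every integer x-axis point in the box; it misses every integer gridline on the y-axis.
Putting this together gives p.

x^2 + y^2 - 3*z^2 + 3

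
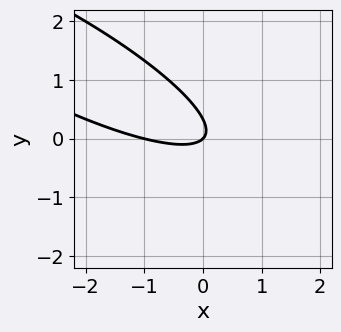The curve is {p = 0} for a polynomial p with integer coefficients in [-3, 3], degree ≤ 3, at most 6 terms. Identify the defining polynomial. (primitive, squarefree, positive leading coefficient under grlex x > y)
x^2 + 3*x*y + 3*y^2 + x - y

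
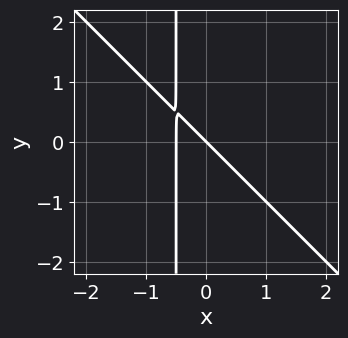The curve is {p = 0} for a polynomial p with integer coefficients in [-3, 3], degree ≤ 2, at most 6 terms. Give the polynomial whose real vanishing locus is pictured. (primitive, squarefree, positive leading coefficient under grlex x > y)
2*x^2 + 2*x*y + x + y

(a) Degree: no degree-1 curve has this shape, so deg p = 2.
(b) Against the integer gridlines: one x-axis crossing is at x = 0; it meets the y-axis at y = 0 (among the integer gridlines).
(c) Solving for integer coefficients yields p as stated.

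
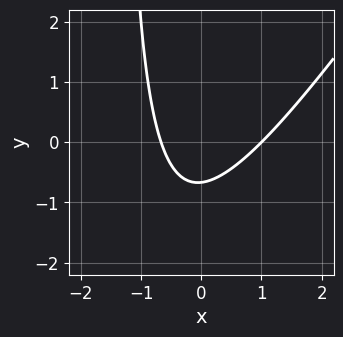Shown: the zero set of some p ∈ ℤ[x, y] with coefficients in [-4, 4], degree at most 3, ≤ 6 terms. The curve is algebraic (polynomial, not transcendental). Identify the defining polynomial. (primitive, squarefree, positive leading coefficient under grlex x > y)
3*x^2 - 2*x*y - x - 3*y - 2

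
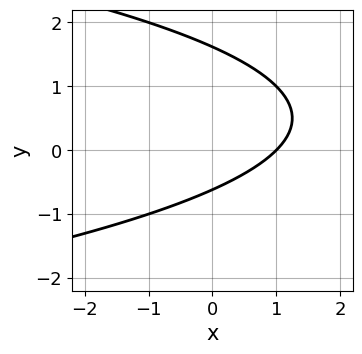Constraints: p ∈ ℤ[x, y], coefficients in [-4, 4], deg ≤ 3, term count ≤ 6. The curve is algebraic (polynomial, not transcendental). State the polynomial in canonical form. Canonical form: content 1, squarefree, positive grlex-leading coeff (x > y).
y^2 + x - y - 1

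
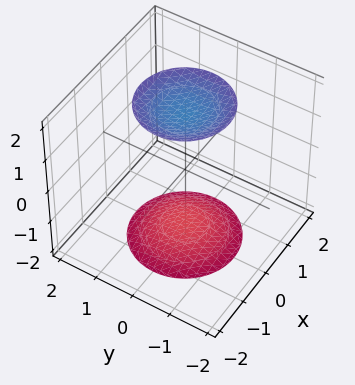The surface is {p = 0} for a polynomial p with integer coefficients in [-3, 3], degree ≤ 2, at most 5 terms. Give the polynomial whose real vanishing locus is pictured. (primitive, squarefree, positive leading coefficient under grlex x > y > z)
I count 2 distinct pieces. Treating them together as one polynomial.
The degree is 2 — two separate bowl-shaped sheets opening away from each other; a quadric.
Symmetries: the z-axis is an axis of rotation, so x and y enter only as x² + y²; mirror symmetry z ↦ −z ⇒ only even powers of z.
Observable constraints: the surface avoids every integer x-axis point in the box; a circular section at z = 2 has radius exactly 1; the surface avoids every integer y-axis point in the box.
These observations pin down the coefficients.

x^2 + y^2 - z^2 + 3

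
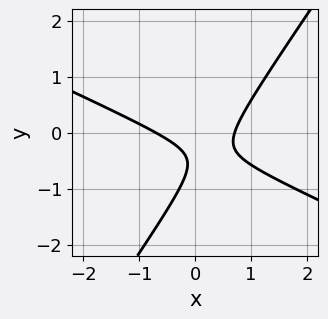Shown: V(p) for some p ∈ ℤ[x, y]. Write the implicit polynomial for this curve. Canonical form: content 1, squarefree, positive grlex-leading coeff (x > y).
2*x^2 + 3*x*y - 3*y^2 - 3*y - 1

First, the degree is 2 — a generic line meets the curve in up to 2 points.
Then, observable constraints: the curve avoids every integer y-axis point in the box.
Finally, together with the visible shape, these determine p as stated.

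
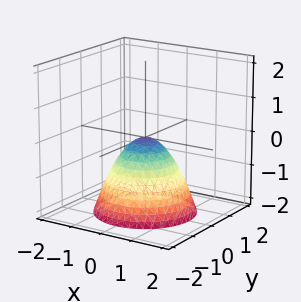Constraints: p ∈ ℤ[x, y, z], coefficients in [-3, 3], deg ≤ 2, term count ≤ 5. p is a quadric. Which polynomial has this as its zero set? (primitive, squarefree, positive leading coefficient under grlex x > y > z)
x^2 + y^2 + z

(a) The degree is 2 — a paraboloid; a quadric.
(b) Symmetries: rotational symmetry about the z-axis ⇒ p depends on x, y only through x² + y².
(c) Checking where it meets the axes: one x-axis crossing is at x = 0; it crosses the z-axis at the gridline z = 0; it meets the y-axis at y = 0 (among the integer gridlines).
(d) Matching integer coefficients to the picture gives p.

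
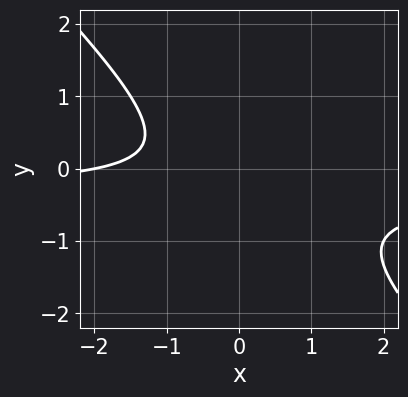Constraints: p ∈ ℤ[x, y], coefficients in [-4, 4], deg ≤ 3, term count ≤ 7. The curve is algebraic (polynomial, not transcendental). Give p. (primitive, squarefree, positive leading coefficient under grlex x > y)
3*x*y + 3*y^2 + x + y + 2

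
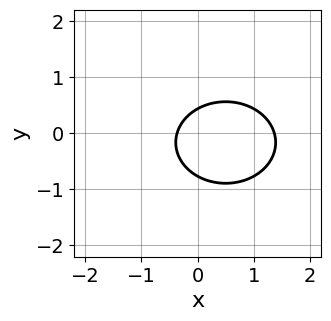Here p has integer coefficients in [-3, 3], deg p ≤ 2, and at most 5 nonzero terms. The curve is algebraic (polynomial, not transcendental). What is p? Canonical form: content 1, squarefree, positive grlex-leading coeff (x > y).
2*x^2 + 3*y^2 - 2*x + y - 1

(a) Degree: no degree-1 curve has this shape, so deg p = 2.
(b) The integer polynomial consistent with all of this is the stated p.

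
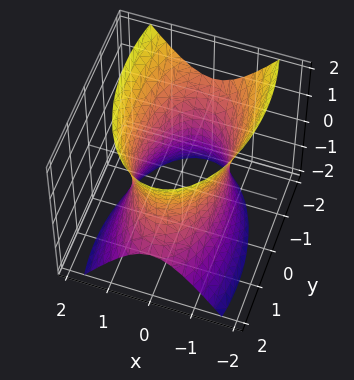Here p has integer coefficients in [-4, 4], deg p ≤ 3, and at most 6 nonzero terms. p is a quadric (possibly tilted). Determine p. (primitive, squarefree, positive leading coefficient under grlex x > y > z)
3*x^2 + y^2 + y*z - z^2 - 3

The degree is 2 — the shape is more complex than any degree-1 surface.
From the axis intercepts and sections: the x-axis gridline crossings are at x ∈ {-1, 1}; no z-intercept at any integer in the box.
Assembling these constraints gives the stated polynomial.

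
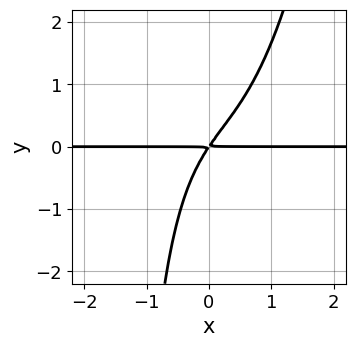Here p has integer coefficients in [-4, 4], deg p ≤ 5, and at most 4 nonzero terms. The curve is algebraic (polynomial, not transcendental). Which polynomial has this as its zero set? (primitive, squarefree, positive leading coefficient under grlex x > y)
2*x^3*y - x*y^2 + 3*x*y - 2*y^2

(a) Degree: no degree-3 curve has this shape, so deg p = 4.
(b) From the visible intercepts: the visible x-axis segment lies entirely on the curve.
(c) Assembling these constraints gives the stated polynomial.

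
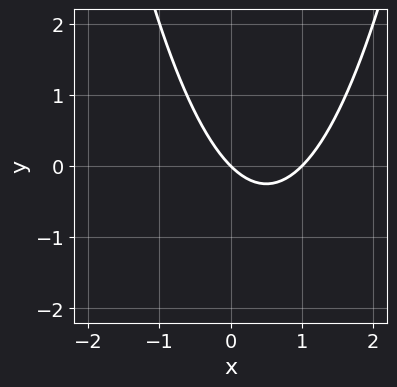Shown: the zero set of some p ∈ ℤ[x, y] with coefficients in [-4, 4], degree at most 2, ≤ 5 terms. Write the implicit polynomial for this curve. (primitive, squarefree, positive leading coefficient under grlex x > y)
Degree: no degree-1 curve has this shape, so deg p = 2.
From the visible intercepts: among the integer gridlines, it crosses the x-axis at x ∈ {0, 1}; it crosses the y-axis at the gridline y = 0.
Putting this together gives p.

x^2 - x - y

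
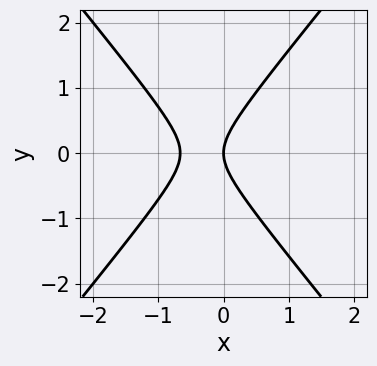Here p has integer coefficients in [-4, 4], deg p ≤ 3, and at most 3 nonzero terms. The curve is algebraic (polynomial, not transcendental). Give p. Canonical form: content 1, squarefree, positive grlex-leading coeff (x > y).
1. Degree: the shape is more complex than any degree-1 curve, so deg p = 2.
2. Symmetries: the y ↦ −y reflection is a symmetry, so y appears only in even powers.
3. Observable constraints: one x-axis crossing is at x = 0; it crosses the y-axis at the gridline y = 0.
4. Assembling these constraints gives the stated polynomial.

3*x^2 - 2*y^2 + 2*x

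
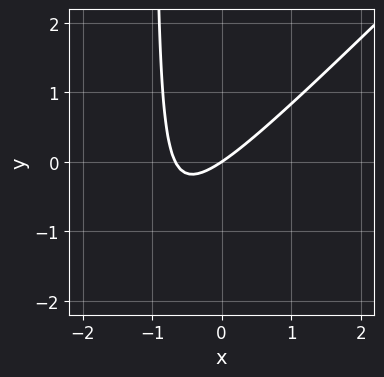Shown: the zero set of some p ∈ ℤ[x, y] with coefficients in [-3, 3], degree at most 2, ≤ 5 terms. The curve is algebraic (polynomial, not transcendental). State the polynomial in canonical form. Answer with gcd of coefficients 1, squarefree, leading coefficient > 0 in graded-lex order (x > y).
3*x^2 - 3*x*y + 2*x - 3*y

(a) The degree is 2 — the shape is more complex than any degree-1 curve.
(b) From the axis intercepts and sections: one x-axis crossing is at x = 0; it meets the y-axis at y = 0 (among the integer gridlines).
(c) Putting this together gives p.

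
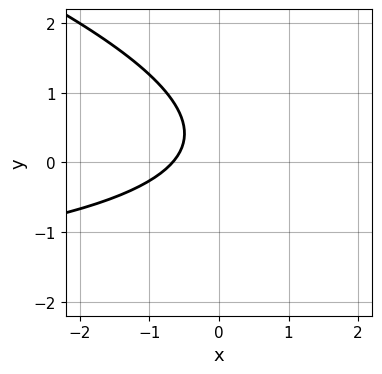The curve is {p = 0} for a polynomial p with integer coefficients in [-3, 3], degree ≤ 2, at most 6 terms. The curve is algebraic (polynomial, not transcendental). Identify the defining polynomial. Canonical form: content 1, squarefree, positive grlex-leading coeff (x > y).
1. Degree: a generic line meets the curve in up to 2 points, so deg p = 2.
2. Against the integer gridlines: no y-intercept at any integer in the box.
3. These observations pin down the coefficients.

x*y + 3*y^2 + 3*x - 2*y + 2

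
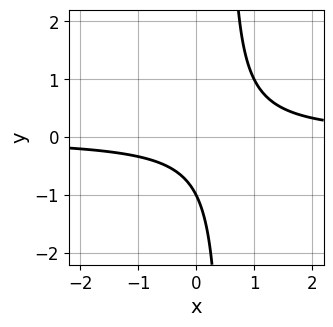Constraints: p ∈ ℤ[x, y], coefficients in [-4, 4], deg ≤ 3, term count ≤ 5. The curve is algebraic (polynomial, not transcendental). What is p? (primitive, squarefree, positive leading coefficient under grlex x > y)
1. The degree is 2 — the shape is more complex than any degree-1 curve.
2. Reading off the gridlines: one y-axis crossing is at y = -1; it misses every integer gridline on the x-axis.
3. Together with the visible shape, these determine p as stated.

2*x*y - y - 1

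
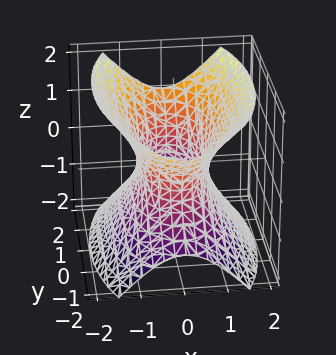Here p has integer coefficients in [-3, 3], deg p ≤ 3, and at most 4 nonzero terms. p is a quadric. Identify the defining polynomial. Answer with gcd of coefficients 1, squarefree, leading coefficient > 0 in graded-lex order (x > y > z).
3*x^2 + y^2 - 2*z^2 - 2

The degree is 2 — one connected sheet with a waist; a quadric.
Symmetries: it's symmetric under z → −z, forcing even powers of z; it's symmetric under x → −x, forcing even powers of x; mirror symmetry y ↦ −y ⇒ only even powers of y.
From the axis intercepts and sections: no z-intercept at any integer in the box.
Putting this together gives p.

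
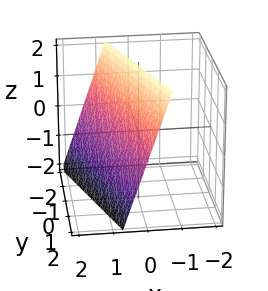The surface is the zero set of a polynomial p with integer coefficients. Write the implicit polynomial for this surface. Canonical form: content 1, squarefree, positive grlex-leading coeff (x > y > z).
The degree is 1 — every cross-section is a straight line — this is a plane.
Observable constraints: it crosses the y-axis at the gridline y = 2; it crosses the z-axis at the gridline z = 2.
Putting this together gives p.

3*x + y + z - 2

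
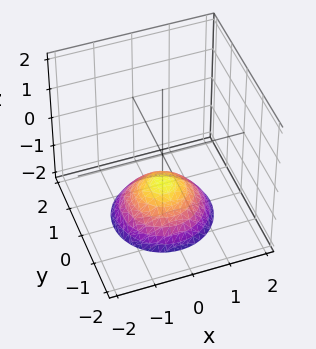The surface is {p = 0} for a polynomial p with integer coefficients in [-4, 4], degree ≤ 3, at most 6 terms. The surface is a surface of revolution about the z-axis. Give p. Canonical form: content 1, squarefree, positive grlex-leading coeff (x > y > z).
2*x^2 + 2*y^2 + 3*z + 3

1. Degree: a generic line meets the surface in up to 2 points, so deg p = 2.
2. Symmetries: rotational symmetry about the z-axis ⇒ p depends on x, y only through x² + y².
3. From the axis intercepts and sections: it meets the z-axis at z = -1 (among the integer gridlines); no x-intercept at any integer in the box; it misses every integer gridline on the y-axis; a circular section at z = -2 has radius between 1 and 2.
4. Fitting integer coefficients to these (and the overall shape) gives p.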